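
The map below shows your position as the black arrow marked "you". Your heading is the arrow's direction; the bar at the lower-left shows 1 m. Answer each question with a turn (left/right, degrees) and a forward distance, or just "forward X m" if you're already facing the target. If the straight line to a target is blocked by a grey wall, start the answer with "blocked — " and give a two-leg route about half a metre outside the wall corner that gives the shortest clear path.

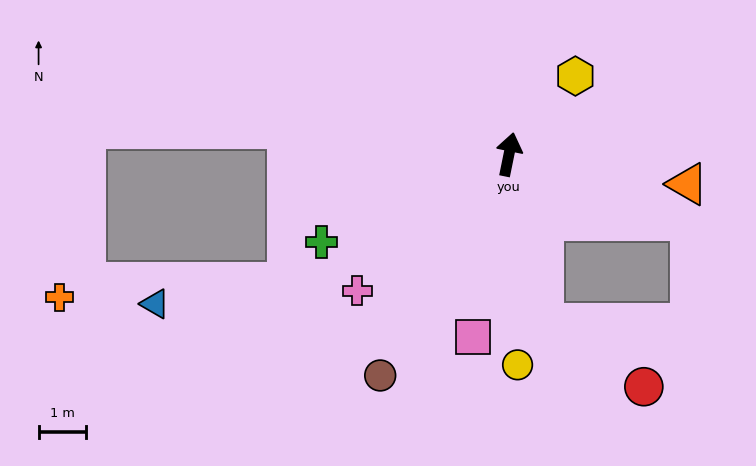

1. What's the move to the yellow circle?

turn right 166°, forward 4.5 m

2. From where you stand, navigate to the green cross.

turn left 127°, forward 4.4 m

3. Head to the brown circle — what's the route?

turn left 161°, forward 5.4 m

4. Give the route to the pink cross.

turn left 143°, forward 4.3 m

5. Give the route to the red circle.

blocked — turn right 157°, forward 3.6 m, then turn left 46°, forward 2.5 m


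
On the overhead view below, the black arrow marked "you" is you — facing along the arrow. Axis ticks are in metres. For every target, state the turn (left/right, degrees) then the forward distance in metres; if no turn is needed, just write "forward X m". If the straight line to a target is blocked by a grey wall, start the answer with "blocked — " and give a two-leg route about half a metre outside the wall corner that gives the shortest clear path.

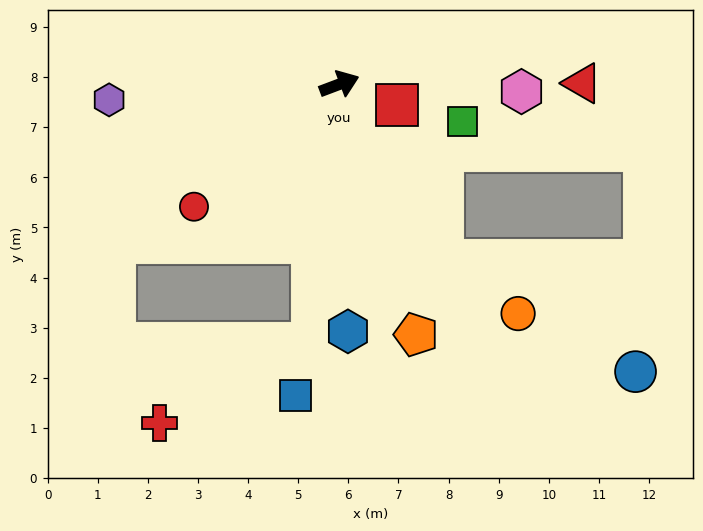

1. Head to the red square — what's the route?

turn right 41°, forward 1.2 m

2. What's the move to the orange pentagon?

turn right 94°, forward 5.2 m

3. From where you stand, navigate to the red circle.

turn right 161°, forward 3.8 m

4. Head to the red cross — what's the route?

blocked — turn right 117°, forward 5.2 m, then turn right 56°, forward 3.4 m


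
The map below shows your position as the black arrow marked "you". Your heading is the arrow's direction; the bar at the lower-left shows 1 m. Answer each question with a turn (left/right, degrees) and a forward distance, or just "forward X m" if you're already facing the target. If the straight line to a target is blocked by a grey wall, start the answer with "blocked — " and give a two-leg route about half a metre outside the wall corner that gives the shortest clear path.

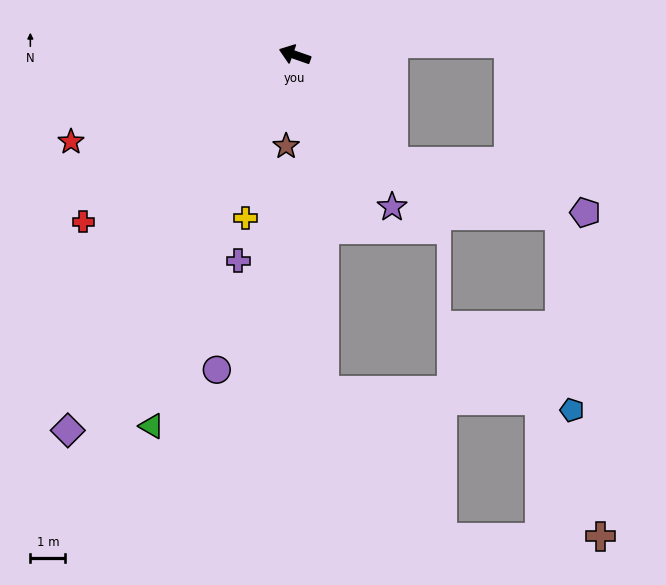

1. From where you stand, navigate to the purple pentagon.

blocked — turn left 152°, forward 4.2 m, then turn left 32°, forward 5.7 m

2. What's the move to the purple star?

turn left 142°, forward 5.2 m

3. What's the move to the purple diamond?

turn left 78°, forward 12.5 m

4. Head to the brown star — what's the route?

turn left 104°, forward 2.6 m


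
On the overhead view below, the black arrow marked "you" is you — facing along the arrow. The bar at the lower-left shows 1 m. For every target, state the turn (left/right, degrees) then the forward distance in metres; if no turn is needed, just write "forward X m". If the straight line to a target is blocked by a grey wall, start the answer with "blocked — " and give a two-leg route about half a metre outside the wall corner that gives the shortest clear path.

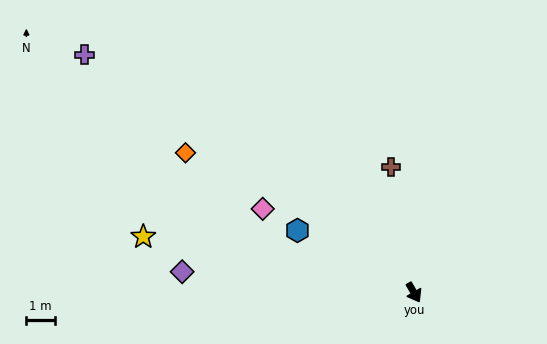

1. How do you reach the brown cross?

turn left 160°, forward 4.5 m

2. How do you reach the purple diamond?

turn right 125°, forward 8.2 m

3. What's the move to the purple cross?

turn right 156°, forward 14.3 m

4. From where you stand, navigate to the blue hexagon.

turn right 148°, forward 4.6 m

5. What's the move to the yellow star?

turn right 132°, forward 9.7 m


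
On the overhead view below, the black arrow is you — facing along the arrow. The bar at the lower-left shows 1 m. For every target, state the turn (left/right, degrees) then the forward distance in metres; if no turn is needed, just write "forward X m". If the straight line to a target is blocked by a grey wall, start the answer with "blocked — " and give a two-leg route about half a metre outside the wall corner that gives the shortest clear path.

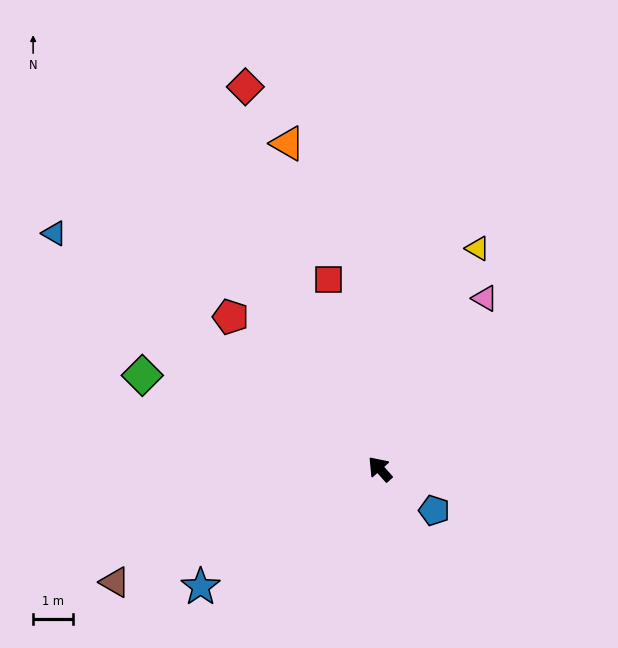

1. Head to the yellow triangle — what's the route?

turn right 66°, forward 6.1 m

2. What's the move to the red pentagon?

turn left 3°, forward 5.3 m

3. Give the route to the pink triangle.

turn right 74°, forward 5.0 m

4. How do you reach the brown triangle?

turn left 71°, forward 7.2 m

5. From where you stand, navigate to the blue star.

turn left 81°, forward 5.4 m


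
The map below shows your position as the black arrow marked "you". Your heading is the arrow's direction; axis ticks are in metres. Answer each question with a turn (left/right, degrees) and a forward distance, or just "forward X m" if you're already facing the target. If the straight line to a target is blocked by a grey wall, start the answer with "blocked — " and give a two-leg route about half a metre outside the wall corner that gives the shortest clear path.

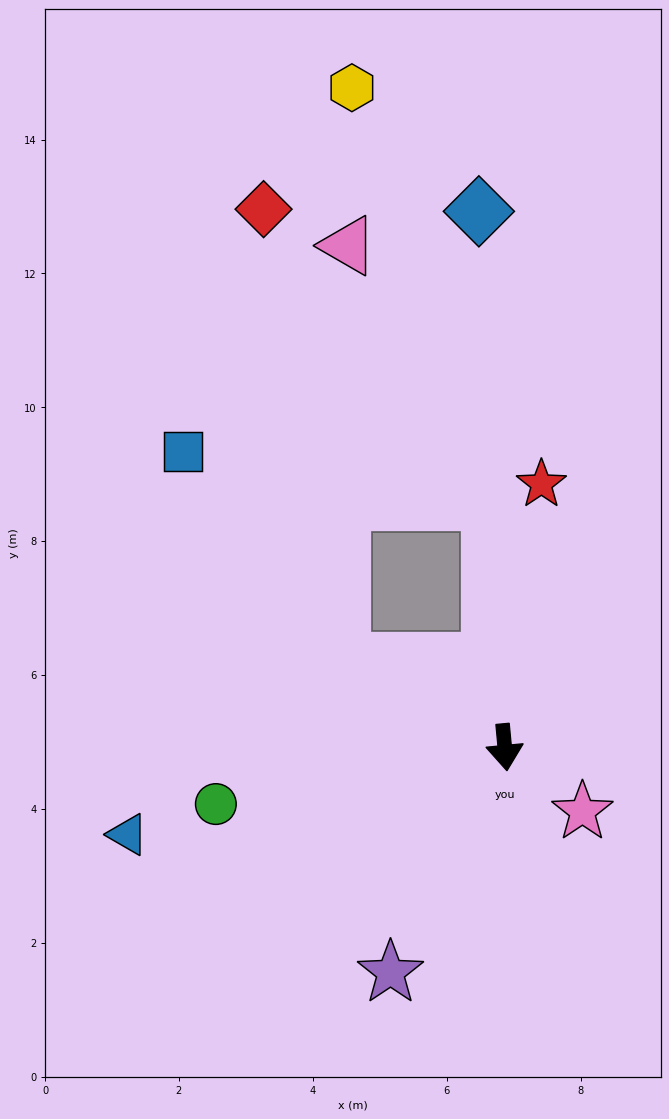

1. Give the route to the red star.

turn left 167°, forward 4.0 m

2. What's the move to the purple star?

turn right 32°, forward 3.8 m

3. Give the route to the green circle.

turn right 84°, forward 4.4 m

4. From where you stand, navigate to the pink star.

turn left 45°, forward 1.5 m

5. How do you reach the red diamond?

blocked — turn right 123°, forward 2.7 m, then turn right 52°, forward 6.9 m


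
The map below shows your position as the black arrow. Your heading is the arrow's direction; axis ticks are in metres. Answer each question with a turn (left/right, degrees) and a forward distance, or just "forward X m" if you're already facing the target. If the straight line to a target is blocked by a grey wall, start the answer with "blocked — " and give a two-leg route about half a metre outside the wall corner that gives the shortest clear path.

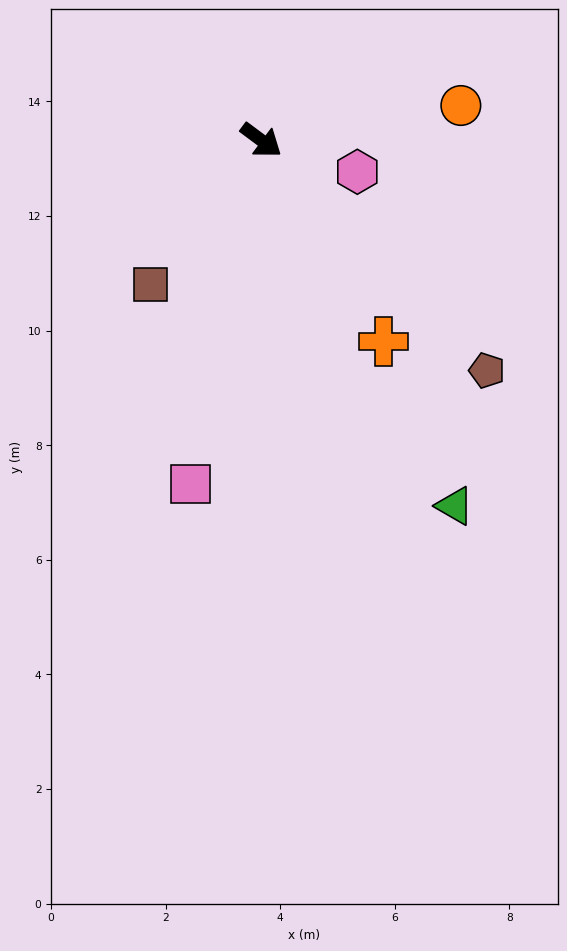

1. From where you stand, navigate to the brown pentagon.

turn right 9°, forward 5.6 m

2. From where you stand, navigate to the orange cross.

turn right 22°, forward 4.1 m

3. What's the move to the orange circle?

turn left 47°, forward 3.5 m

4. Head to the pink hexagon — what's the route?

turn left 19°, forward 1.8 m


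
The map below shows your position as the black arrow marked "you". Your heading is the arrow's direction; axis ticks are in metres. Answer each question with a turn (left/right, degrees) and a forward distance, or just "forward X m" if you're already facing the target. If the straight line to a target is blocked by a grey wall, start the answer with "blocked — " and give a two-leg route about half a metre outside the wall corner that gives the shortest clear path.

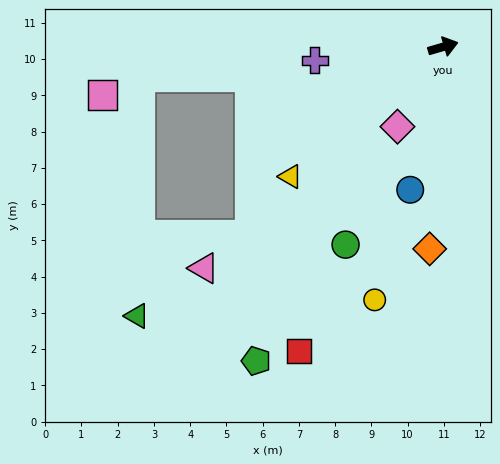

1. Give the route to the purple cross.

turn left 170°, forward 3.6 m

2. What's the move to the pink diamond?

turn right 136°, forward 2.5 m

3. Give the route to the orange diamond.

turn right 110°, forward 5.6 m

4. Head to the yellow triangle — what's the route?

turn right 156°, forward 5.5 m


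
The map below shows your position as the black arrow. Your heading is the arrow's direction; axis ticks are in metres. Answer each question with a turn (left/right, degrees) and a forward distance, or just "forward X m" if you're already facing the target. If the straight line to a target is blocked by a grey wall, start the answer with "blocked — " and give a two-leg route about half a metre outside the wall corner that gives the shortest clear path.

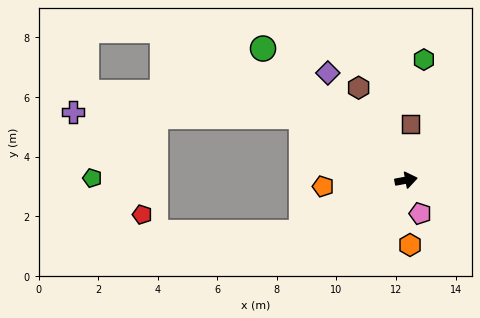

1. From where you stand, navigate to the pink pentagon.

turn right 78°, forward 1.2 m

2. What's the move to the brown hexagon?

turn left 107°, forward 3.5 m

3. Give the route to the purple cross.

blocked — turn left 138°, forward 4.1 m, then turn left 30°, forward 7.7 m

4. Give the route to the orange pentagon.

turn left 174°, forward 2.8 m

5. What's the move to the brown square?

turn left 75°, forward 1.9 m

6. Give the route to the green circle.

turn left 127°, forward 6.5 m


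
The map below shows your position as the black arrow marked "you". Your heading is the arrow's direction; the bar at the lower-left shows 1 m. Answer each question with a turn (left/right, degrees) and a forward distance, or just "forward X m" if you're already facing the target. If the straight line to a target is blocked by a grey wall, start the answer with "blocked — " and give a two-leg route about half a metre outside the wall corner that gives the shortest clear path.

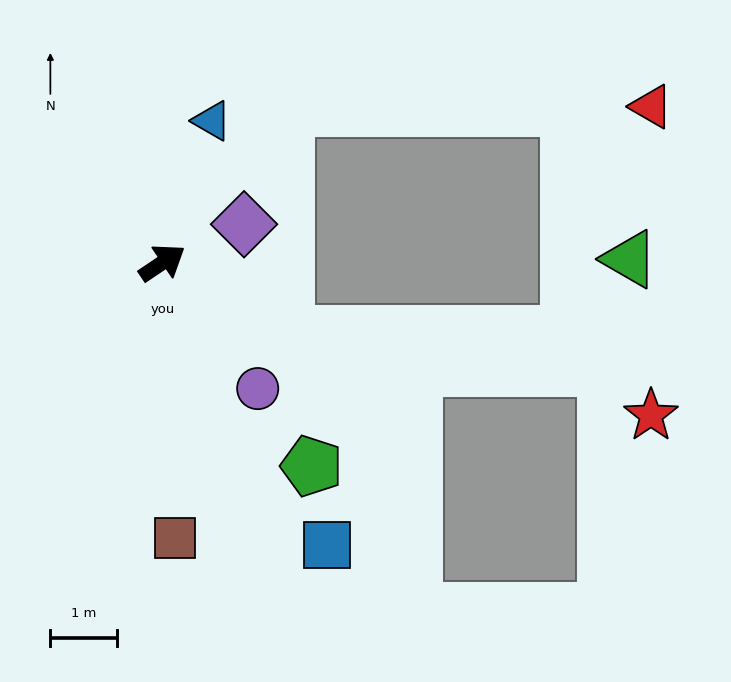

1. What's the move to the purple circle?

turn right 87°, forward 2.4 m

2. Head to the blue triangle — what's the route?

turn left 37°, forward 2.3 m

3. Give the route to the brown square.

turn right 121°, forward 4.1 m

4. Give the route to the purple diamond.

turn right 9°, forward 1.4 m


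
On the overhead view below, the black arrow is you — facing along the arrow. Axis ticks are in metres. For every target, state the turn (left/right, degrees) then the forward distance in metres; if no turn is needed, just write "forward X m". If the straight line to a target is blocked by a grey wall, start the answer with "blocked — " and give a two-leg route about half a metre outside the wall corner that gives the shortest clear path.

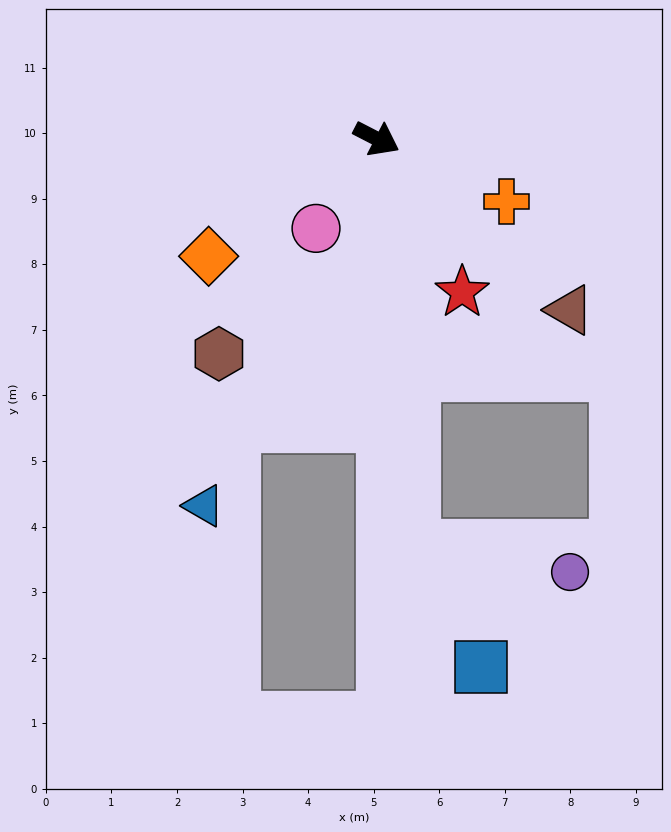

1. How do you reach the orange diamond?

turn right 118°, forward 3.1 m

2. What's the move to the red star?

turn right 34°, forward 2.7 m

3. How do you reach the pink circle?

turn right 97°, forward 1.7 m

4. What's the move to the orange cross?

forward 2.2 m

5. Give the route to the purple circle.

blocked — turn right 58°, forward 6.3 m, then turn left 76°, forward 2.4 m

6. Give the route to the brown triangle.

turn right 14°, forward 3.9 m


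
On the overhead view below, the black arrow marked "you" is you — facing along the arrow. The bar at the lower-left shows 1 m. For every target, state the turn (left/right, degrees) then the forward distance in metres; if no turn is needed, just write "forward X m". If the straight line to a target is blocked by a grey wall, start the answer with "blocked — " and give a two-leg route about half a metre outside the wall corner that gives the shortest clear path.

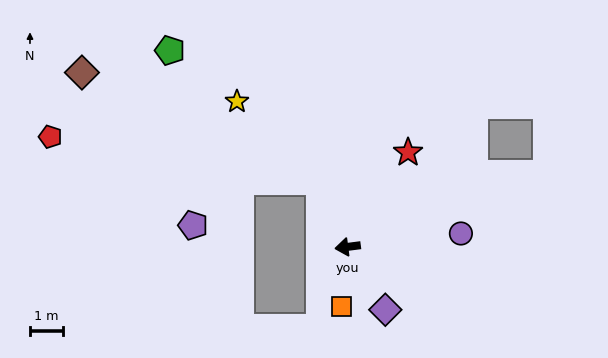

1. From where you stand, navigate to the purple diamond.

turn left 114°, forward 2.2 m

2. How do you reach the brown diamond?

blocked — turn right 75°, forward 2.2 m, then turn left 43°, forward 8.0 m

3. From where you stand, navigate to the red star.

turn right 130°, forward 3.4 m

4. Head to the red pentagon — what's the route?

blocked — turn right 75°, forward 2.2 m, then turn left 58°, forward 8.3 m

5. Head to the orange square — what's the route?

turn left 77°, forward 1.8 m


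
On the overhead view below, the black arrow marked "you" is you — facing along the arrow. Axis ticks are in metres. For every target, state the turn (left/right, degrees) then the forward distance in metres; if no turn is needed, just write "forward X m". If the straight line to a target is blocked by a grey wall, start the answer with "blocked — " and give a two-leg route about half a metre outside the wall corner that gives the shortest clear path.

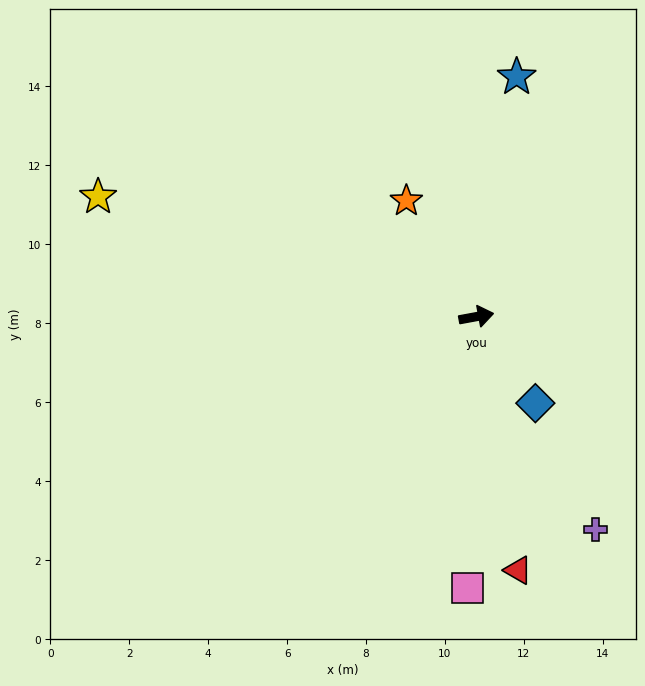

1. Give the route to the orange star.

turn left 111°, forward 3.4 m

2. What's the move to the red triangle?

turn right 91°, forward 6.5 m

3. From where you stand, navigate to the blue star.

turn left 70°, forward 6.2 m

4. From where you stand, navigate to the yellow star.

turn left 152°, forward 10.1 m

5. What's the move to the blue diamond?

turn right 66°, forward 2.7 m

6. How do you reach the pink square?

turn right 102°, forward 6.9 m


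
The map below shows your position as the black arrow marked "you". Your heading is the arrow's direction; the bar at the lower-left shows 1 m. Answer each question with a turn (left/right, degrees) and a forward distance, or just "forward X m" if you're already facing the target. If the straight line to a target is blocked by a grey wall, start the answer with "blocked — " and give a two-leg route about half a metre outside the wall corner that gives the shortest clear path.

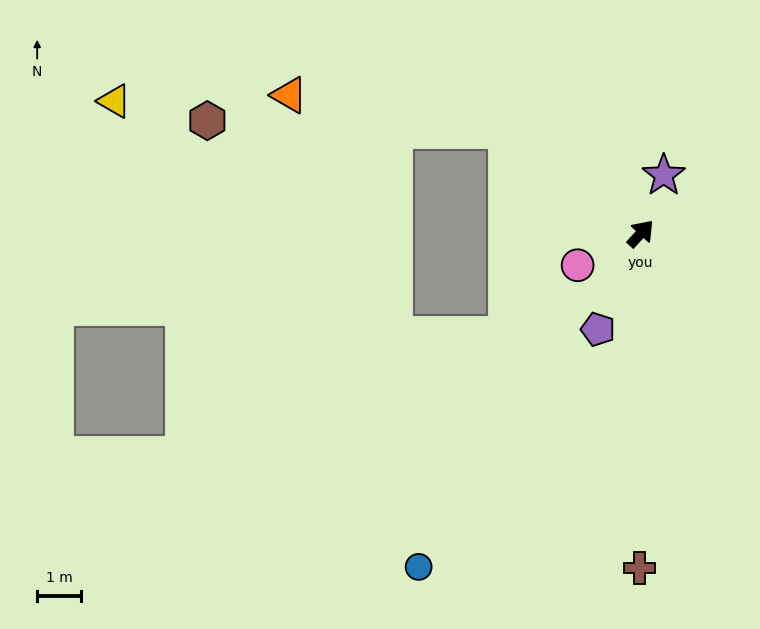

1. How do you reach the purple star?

turn left 21°, forward 1.4 m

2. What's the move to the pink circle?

turn left 159°, forward 1.6 m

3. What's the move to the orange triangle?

blocked — turn left 95°, forward 3.9 m, then turn left 28°, forward 5.1 m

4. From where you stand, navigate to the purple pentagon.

turn right 162°, forward 2.4 m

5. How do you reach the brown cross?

turn right 138°, forward 7.7 m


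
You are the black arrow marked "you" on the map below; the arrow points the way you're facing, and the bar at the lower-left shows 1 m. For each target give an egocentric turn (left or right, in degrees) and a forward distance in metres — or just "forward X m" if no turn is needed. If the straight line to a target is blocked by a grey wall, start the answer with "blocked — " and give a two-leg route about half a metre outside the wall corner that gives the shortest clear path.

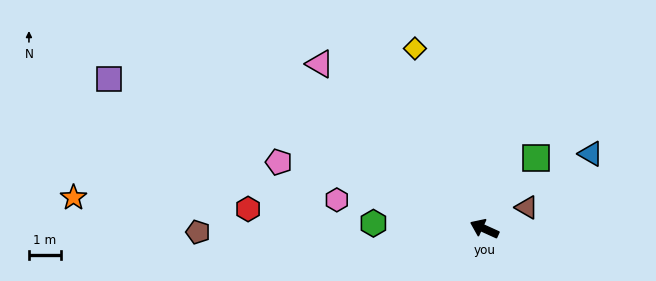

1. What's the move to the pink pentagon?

turn left 6°, forward 6.7 m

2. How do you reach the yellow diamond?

turn right 45°, forward 6.0 m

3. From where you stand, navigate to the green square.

turn right 101°, forward 2.7 m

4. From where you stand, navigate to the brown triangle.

turn right 129°, forward 1.5 m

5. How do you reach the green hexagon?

turn left 22°, forward 3.4 m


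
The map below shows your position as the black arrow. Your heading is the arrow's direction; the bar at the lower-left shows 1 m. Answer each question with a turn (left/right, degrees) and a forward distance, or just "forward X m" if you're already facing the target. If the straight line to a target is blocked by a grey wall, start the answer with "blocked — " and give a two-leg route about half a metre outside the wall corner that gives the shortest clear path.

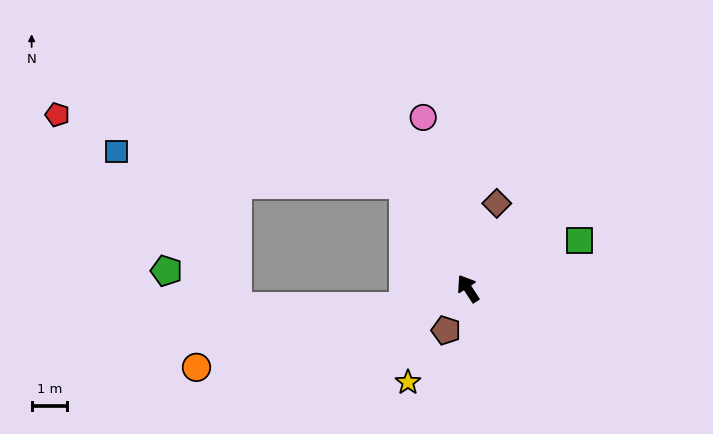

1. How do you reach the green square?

turn right 100°, forward 3.5 m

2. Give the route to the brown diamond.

turn right 52°, forward 2.6 m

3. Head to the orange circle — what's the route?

turn left 73°, forward 8.0 m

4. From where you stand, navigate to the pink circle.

turn right 18°, forward 5.0 m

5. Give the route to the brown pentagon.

turn left 119°, forward 1.3 m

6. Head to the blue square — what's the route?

blocked — forward 3.5 m, then turn left 50°, forward 8.3 m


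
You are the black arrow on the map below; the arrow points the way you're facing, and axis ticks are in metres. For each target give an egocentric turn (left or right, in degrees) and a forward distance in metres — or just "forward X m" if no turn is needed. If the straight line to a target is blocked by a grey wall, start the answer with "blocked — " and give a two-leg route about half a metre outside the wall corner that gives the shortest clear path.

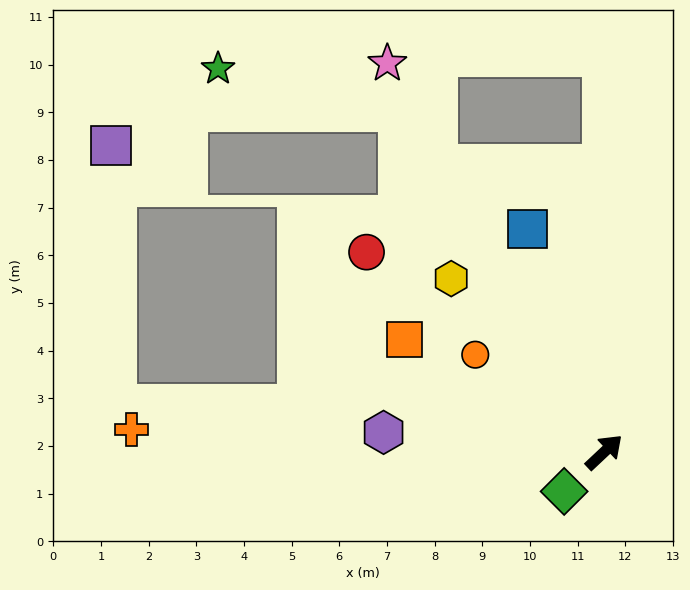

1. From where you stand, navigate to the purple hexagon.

turn left 132°, forward 4.6 m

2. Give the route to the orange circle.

turn left 100°, forward 3.4 m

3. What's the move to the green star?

blocked — turn left 78°, forward 8.3 m, then turn left 45°, forward 3.9 m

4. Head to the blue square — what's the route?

turn left 66°, forward 4.9 m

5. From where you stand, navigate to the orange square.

turn left 107°, forward 4.8 m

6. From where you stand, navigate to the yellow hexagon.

turn left 88°, forward 4.9 m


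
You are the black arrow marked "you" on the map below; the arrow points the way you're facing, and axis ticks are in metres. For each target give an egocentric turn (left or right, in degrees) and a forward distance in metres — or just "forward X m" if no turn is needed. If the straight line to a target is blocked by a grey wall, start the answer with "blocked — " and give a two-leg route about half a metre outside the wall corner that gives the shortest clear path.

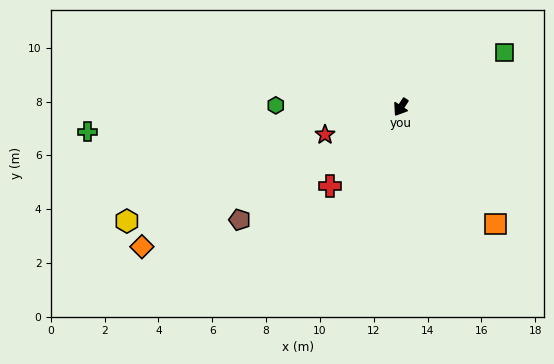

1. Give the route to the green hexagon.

turn right 58°, forward 4.6 m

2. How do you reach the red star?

turn right 37°, forward 3.0 m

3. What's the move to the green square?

turn left 151°, forward 4.4 m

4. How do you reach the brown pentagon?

turn right 22°, forward 7.3 m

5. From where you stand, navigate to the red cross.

turn right 9°, forward 3.9 m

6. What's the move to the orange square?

turn left 72°, forward 5.6 m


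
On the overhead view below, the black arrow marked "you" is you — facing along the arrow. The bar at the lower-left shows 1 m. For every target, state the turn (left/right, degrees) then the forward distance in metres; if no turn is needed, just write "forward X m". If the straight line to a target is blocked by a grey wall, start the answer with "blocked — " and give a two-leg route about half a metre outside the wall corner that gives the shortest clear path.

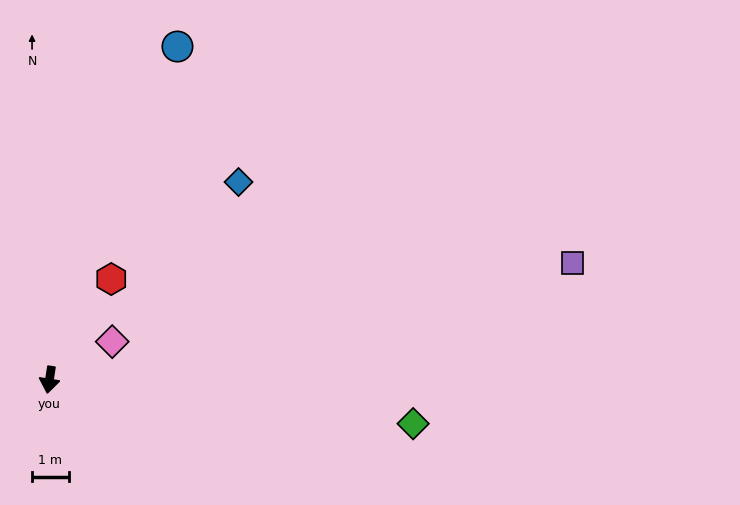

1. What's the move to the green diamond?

turn left 92°, forward 10.0 m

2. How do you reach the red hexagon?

turn left 157°, forward 3.2 m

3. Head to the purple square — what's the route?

turn left 111°, forward 14.6 m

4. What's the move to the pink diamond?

turn left 130°, forward 2.0 m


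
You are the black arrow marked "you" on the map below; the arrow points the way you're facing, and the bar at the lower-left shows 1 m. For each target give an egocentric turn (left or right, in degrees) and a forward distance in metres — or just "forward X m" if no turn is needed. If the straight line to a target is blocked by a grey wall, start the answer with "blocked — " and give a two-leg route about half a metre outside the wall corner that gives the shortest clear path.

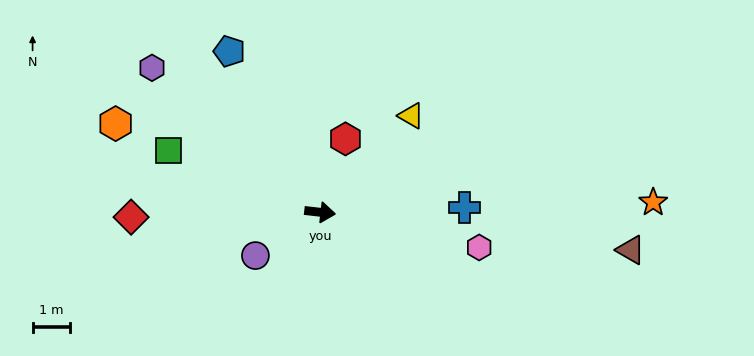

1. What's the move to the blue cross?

turn left 8°, forward 3.9 m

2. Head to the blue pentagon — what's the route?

turn left 126°, forward 5.0 m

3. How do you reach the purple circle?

turn right 140°, forward 2.1 m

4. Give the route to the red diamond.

turn right 172°, forward 5.1 m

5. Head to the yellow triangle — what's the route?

turn left 53°, forward 3.6 m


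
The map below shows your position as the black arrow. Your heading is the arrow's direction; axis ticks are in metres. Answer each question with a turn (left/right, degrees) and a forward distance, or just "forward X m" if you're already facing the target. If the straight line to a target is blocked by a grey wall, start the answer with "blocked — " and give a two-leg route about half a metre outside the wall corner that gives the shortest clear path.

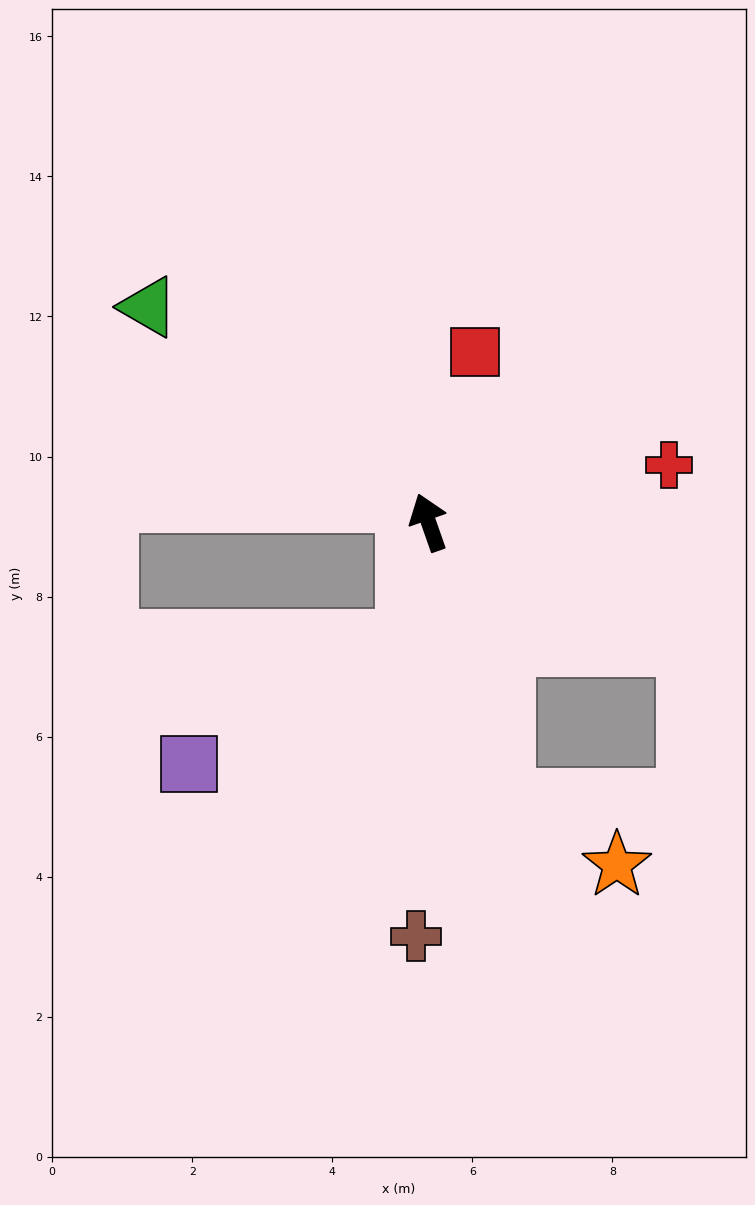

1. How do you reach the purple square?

blocked — turn left 150°, forward 1.7 m, then turn right 50°, forward 3.6 m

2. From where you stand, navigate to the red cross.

turn right 96°, forward 3.5 m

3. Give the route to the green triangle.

turn left 33°, forward 5.0 m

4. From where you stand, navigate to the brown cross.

turn left 159°, forward 5.9 m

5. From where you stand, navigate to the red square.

turn right 35°, forward 2.5 m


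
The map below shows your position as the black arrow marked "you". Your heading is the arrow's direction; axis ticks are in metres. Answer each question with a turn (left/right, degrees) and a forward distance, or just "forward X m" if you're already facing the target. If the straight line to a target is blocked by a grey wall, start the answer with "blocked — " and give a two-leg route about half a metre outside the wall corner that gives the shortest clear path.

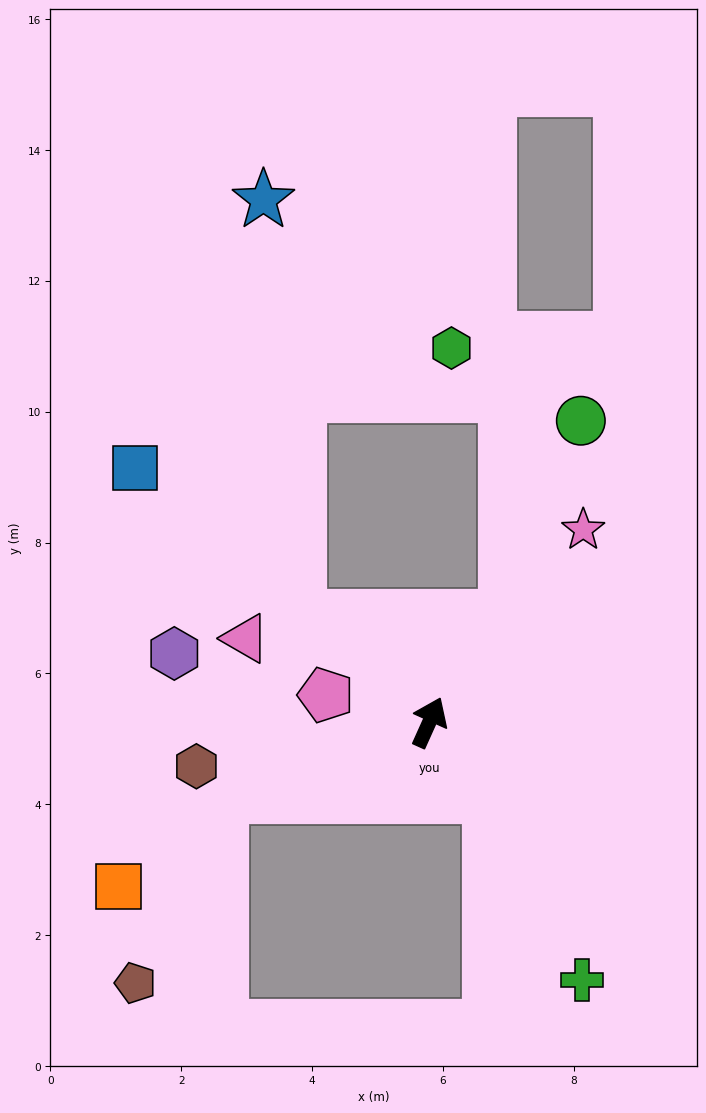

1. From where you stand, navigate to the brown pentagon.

blocked — turn left 134°, forward 3.4 m, then turn left 46°, forward 3.1 m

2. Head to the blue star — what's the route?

blocked — turn left 75°, forward 2.6 m, then turn right 46°, forward 6.4 m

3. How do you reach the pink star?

turn right 14°, forward 3.8 m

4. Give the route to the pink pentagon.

turn left 99°, forward 1.6 m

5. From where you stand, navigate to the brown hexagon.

turn left 125°, forward 3.6 m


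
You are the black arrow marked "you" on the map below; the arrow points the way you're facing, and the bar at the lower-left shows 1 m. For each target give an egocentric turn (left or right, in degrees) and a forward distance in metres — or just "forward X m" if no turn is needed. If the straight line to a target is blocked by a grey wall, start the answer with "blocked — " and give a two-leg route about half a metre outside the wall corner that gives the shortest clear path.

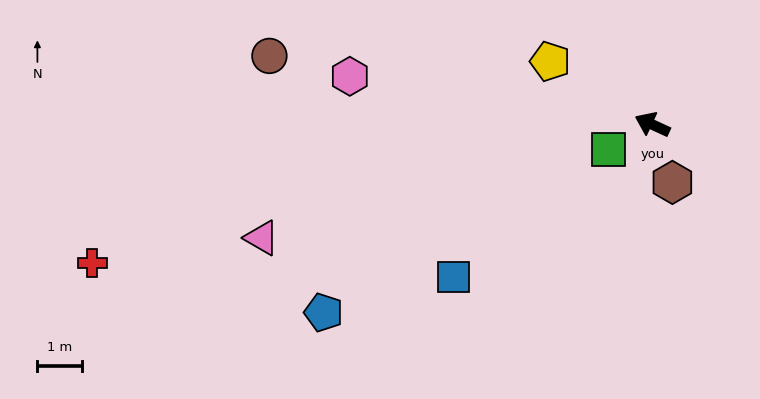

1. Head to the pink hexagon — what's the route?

turn left 16°, forward 6.8 m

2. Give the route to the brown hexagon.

turn left 134°, forward 1.4 m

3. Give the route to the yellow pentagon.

turn right 7°, forward 2.7 m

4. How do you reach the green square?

turn left 54°, forward 1.1 m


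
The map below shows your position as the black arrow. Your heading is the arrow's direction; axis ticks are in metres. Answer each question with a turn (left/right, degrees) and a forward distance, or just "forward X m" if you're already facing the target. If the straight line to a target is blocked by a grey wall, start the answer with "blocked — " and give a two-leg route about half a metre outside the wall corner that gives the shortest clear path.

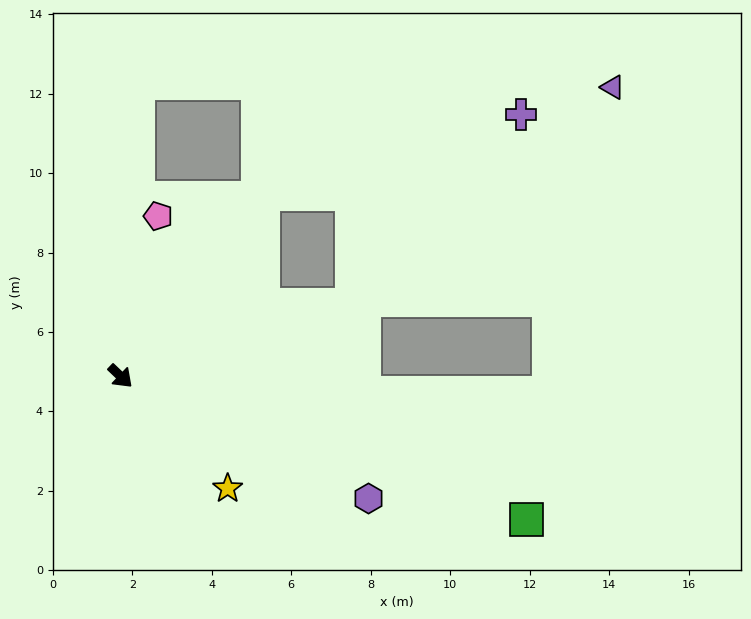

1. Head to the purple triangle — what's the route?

blocked — turn left 61°, forward 6.1 m, then turn left 22°, forward 8.5 m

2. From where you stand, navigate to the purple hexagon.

turn left 17°, forward 7.0 m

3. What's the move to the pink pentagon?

turn left 120°, forward 4.1 m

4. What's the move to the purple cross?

blocked — turn left 61°, forward 6.1 m, then turn left 31°, forward 6.4 m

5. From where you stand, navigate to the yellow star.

turn right 3°, forward 3.9 m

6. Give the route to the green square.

turn left 24°, forward 10.8 m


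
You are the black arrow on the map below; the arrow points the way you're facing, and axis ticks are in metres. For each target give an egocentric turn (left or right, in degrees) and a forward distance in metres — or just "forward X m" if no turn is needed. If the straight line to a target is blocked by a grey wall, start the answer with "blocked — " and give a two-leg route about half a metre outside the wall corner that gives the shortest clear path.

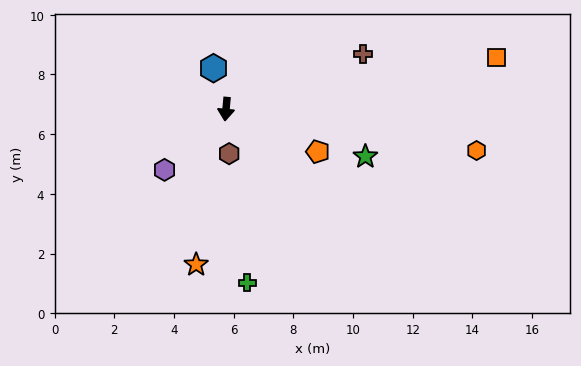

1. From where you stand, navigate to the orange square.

turn left 106°, forward 9.2 m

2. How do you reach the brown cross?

turn left 117°, forward 5.0 m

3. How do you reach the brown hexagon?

turn left 9°, forward 1.5 m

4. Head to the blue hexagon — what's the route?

turn right 158°, forward 1.4 m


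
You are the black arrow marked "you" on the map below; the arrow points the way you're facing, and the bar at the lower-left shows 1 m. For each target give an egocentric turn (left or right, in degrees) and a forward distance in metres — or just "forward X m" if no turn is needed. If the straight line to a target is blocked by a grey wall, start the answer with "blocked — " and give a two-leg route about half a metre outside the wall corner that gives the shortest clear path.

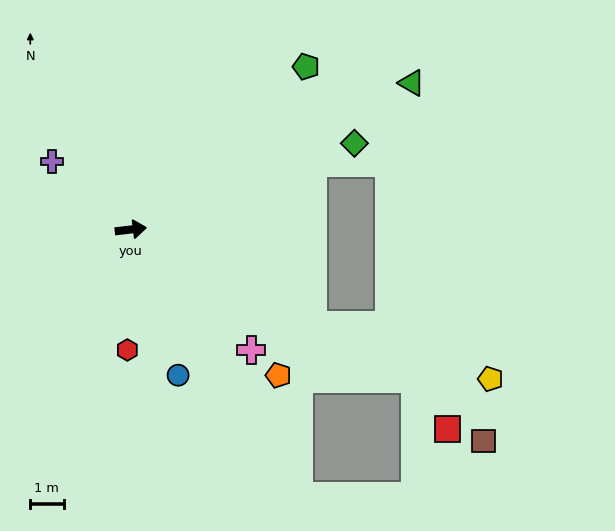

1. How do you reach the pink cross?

turn right 52°, forward 5.1 m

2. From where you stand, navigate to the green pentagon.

turn left 36°, forward 7.2 m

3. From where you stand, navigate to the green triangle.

turn left 21°, forward 9.5 m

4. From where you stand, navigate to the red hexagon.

turn right 98°, forward 3.6 m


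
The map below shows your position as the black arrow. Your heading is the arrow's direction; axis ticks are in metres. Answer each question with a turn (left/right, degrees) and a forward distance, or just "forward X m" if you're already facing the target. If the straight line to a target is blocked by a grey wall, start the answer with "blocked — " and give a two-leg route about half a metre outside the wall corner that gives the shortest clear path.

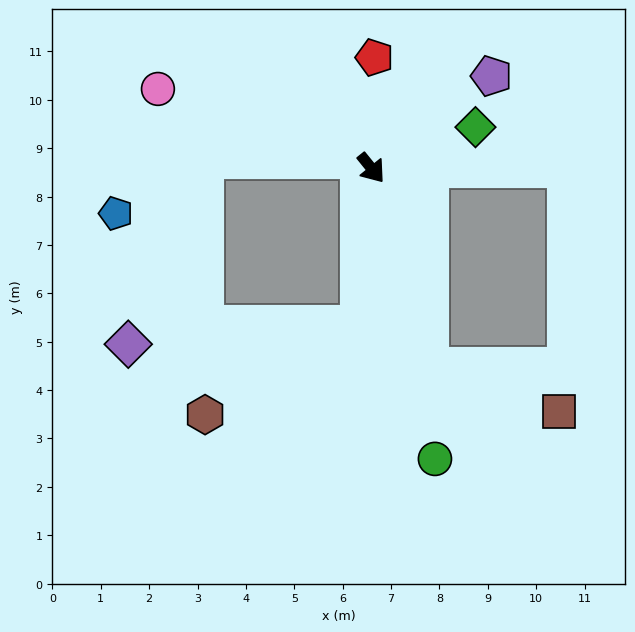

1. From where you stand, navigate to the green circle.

turn right 27°, forward 6.2 m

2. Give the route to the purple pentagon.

turn left 89°, forward 3.1 m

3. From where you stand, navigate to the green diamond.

turn left 73°, forward 2.3 m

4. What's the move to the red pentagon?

turn left 139°, forward 2.3 m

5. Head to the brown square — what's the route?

blocked — turn right 23°, forward 4.3 m, then turn left 56°, forward 2.9 m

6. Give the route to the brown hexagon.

blocked — turn right 43°, forward 3.3 m, then turn right 56°, forward 3.7 m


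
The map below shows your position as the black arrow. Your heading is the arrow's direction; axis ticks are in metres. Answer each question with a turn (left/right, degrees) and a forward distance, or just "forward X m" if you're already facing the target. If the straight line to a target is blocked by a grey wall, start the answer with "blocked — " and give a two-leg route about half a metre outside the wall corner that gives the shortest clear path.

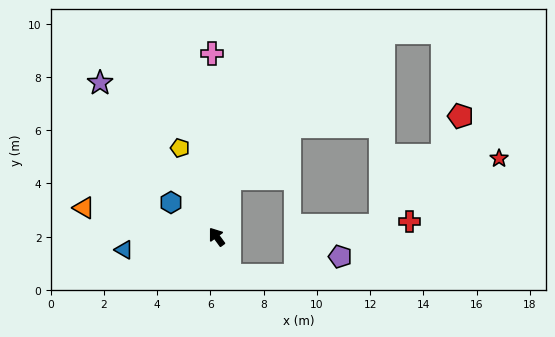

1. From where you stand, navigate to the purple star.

forward 7.2 m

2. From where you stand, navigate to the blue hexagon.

turn left 17°, forward 2.1 m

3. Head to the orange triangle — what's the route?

turn left 41°, forward 5.1 m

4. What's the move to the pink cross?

turn right 35°, forward 6.9 m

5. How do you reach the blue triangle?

turn left 62°, forward 3.5 m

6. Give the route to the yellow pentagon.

turn right 14°, forward 3.6 m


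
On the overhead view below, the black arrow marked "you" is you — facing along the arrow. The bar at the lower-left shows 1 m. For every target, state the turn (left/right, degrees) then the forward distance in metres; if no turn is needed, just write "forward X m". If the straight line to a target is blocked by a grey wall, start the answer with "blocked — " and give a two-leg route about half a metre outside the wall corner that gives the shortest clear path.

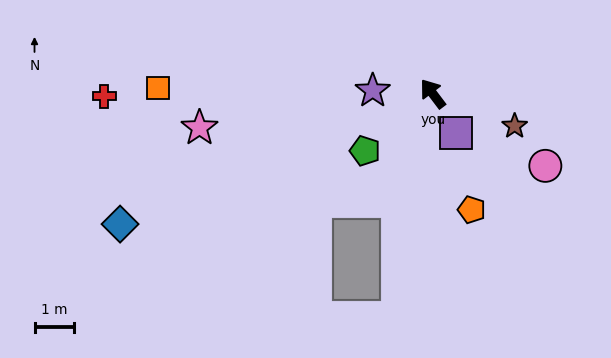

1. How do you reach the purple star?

turn left 50°, forward 1.5 m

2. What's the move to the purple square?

turn left 174°, forward 1.2 m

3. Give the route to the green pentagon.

turn left 93°, forward 2.3 m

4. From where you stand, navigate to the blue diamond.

turn left 76°, forward 8.6 m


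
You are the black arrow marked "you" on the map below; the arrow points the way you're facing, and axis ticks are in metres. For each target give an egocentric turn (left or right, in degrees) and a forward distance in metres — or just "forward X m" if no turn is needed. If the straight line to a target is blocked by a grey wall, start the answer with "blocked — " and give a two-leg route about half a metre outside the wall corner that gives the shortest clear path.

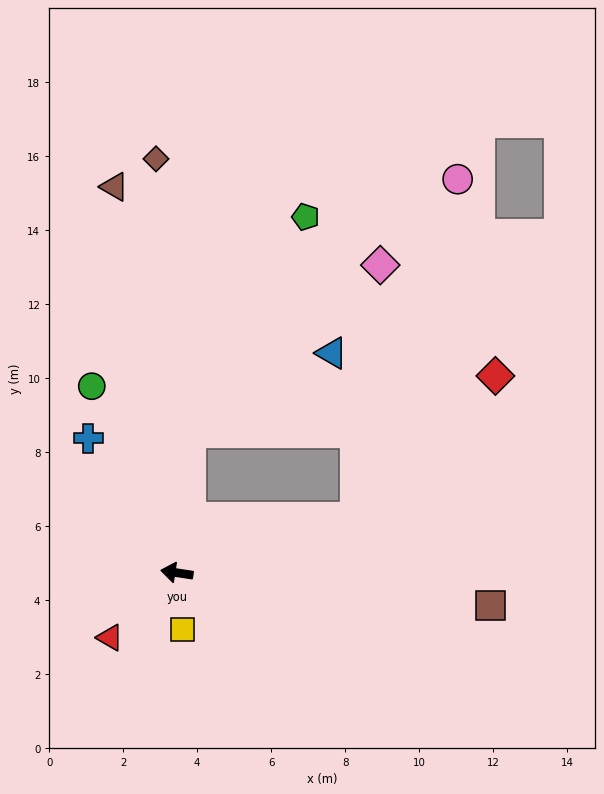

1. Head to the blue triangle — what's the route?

blocked — turn right 87°, forward 3.8 m, then turn right 55°, forward 4.4 m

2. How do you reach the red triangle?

turn left 53°, forward 2.5 m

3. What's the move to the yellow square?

turn left 104°, forward 1.5 m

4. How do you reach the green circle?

turn right 57°, forward 5.5 m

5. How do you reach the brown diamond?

turn right 78°, forward 11.2 m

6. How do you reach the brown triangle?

turn right 72°, forward 10.6 m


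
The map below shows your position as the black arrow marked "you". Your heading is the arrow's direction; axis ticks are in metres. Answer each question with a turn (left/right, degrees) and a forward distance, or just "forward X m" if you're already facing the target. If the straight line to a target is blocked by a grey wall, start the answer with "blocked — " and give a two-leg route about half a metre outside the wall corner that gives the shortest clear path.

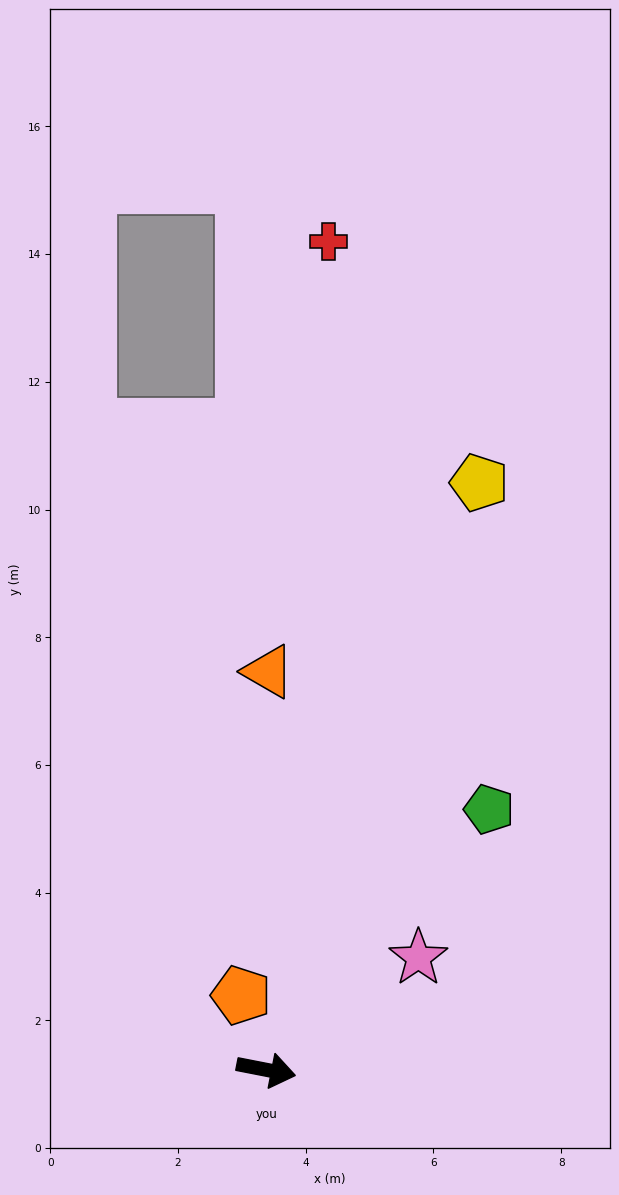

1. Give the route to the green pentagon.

turn left 61°, forward 5.4 m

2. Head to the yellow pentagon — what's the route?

turn left 81°, forward 9.8 m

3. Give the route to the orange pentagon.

turn left 120°, forward 1.2 m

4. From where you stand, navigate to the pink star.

turn left 47°, forward 3.0 m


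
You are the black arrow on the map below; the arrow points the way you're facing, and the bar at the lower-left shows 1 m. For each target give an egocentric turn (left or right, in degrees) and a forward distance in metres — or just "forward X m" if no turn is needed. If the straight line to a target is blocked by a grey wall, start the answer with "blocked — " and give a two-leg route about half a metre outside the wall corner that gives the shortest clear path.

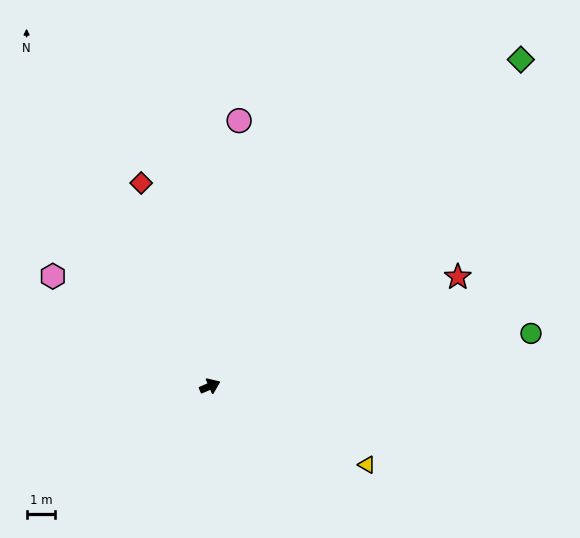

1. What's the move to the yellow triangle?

turn right 50°, forward 6.1 m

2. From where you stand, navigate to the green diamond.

turn left 23°, forward 15.7 m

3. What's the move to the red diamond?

turn left 85°, forward 7.5 m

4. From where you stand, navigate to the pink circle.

turn left 60°, forward 9.3 m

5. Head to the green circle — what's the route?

turn right 14°, forward 11.3 m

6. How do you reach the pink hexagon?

turn left 122°, forward 6.7 m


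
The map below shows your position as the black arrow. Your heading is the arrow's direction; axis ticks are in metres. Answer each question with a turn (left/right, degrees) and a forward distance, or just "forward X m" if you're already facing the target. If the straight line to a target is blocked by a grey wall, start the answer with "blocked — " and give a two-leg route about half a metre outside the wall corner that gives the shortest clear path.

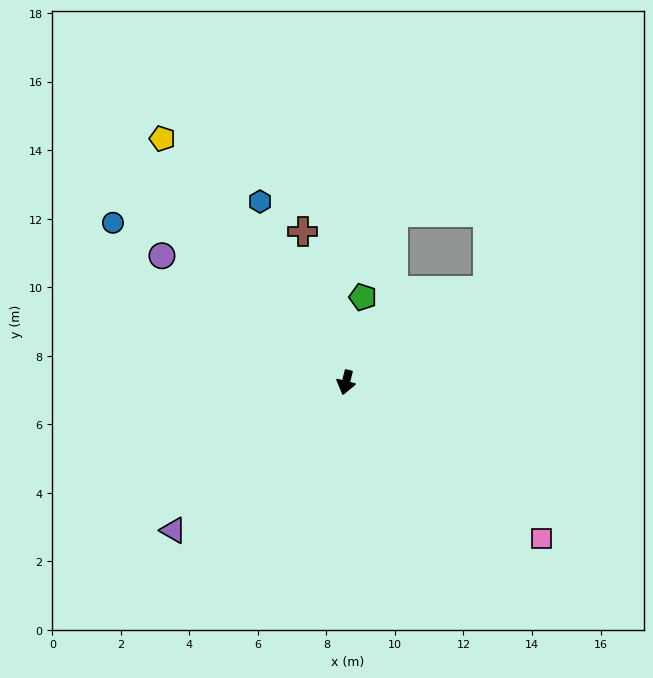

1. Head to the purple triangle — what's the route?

turn right 36°, forward 6.6 m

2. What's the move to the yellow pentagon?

turn right 129°, forward 8.9 m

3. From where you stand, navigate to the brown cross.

turn right 150°, forward 4.6 m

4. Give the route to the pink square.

turn left 65°, forward 7.3 m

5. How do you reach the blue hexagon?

turn right 141°, forward 5.8 m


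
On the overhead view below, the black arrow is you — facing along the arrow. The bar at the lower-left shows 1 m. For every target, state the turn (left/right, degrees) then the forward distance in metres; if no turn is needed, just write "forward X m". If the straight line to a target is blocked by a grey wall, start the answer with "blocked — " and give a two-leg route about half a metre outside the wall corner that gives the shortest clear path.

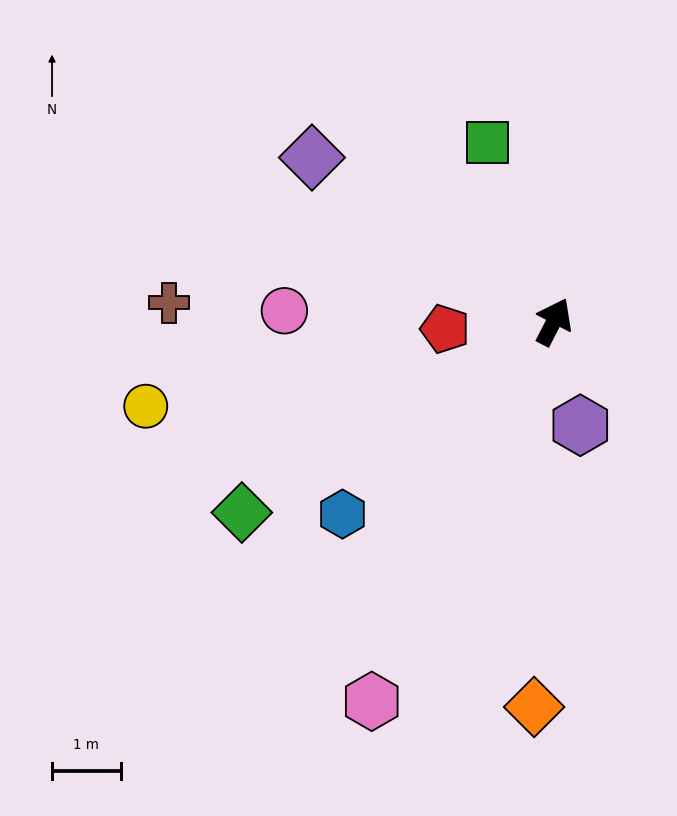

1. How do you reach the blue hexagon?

turn left 160°, forward 4.2 m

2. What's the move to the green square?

turn left 48°, forward 2.8 m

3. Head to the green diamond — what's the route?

turn left 149°, forward 5.3 m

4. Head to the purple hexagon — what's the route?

turn right 138°, forward 1.6 m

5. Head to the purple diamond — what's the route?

turn left 83°, forward 4.3 m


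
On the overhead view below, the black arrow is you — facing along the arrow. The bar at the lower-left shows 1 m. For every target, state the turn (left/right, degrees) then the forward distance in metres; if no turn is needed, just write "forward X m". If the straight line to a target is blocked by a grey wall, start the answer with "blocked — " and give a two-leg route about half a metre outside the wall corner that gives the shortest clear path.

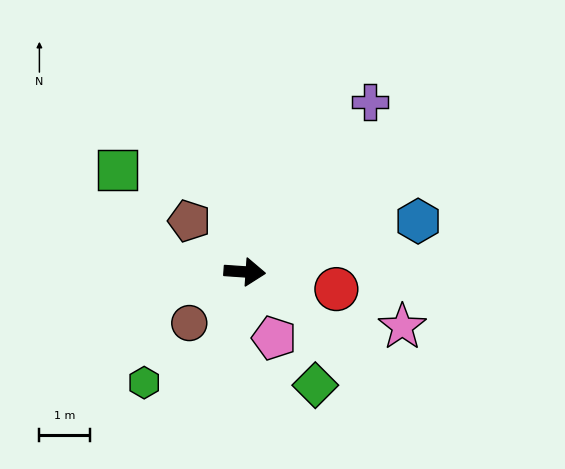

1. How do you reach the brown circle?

turn right 133°, forward 1.5 m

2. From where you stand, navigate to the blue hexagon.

turn left 20°, forward 3.5 m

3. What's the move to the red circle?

turn right 7°, forward 1.8 m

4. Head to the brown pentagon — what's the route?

turn left 141°, forward 1.5 m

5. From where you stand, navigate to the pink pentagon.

turn right 62°, forward 1.4 m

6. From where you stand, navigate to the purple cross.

turn left 58°, forward 4.1 m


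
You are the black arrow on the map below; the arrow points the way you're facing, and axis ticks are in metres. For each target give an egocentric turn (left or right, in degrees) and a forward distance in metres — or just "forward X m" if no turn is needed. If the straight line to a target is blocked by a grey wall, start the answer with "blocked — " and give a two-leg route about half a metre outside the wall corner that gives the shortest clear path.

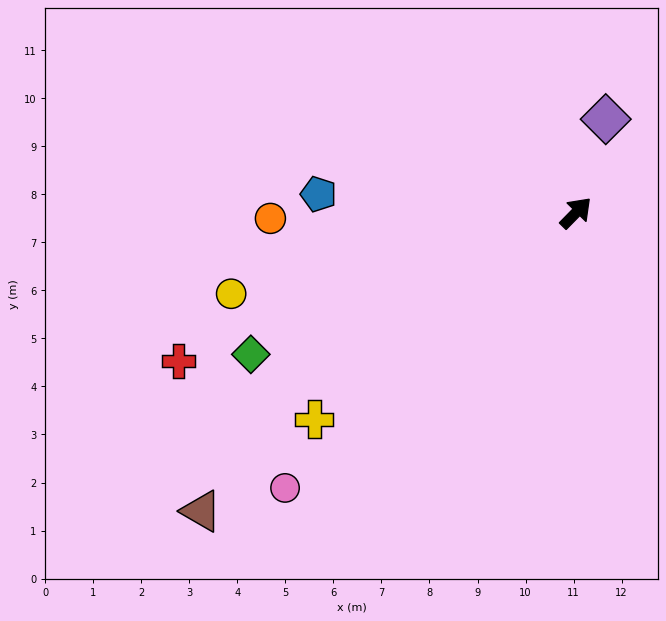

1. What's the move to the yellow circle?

turn left 148°, forward 7.4 m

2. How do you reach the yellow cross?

turn left 173°, forward 6.9 m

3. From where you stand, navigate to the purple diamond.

turn left 27°, forward 2.0 m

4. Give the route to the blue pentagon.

turn left 130°, forward 5.4 m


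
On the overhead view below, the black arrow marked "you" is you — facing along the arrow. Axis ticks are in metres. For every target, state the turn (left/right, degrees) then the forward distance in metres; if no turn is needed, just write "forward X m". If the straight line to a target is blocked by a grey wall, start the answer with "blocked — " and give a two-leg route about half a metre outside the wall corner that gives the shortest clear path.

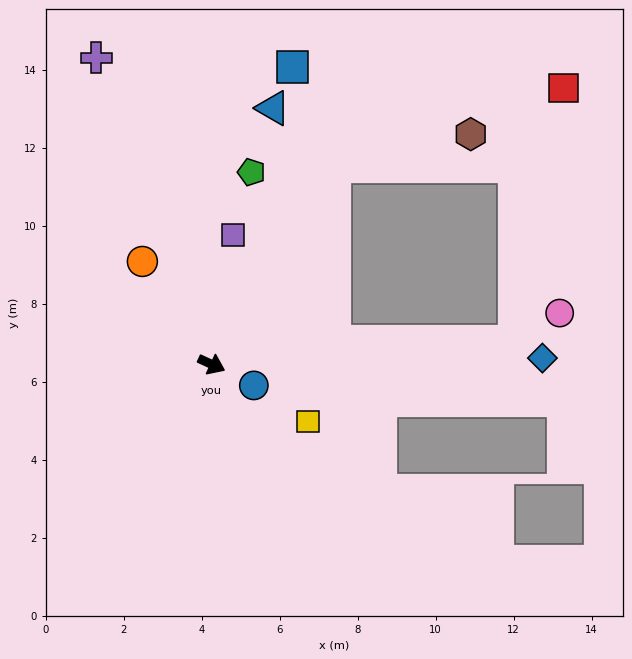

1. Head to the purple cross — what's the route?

turn left 135°, forward 8.4 m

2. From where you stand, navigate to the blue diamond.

turn left 26°, forward 8.5 m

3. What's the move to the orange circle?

turn left 149°, forward 3.2 m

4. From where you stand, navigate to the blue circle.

forward 1.2 m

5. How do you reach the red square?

blocked — turn left 29°, forward 7.8 m, then turn left 75°, forward 6.6 m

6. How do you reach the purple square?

turn left 105°, forward 3.4 m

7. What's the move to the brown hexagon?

blocked — turn left 83°, forward 6.0 m, then turn right 45°, forward 3.6 m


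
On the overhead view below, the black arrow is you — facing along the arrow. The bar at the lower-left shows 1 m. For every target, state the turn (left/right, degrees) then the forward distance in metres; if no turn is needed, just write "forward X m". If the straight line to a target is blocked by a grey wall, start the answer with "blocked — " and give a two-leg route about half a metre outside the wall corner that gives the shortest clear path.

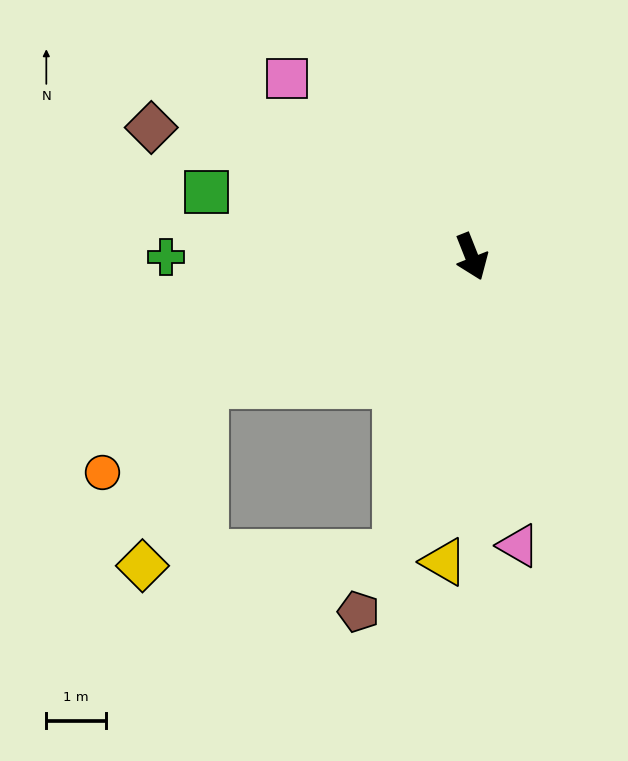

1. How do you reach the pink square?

turn right 156°, forward 4.3 m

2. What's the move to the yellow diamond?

blocked — turn right 86°, forward 5.0 m, then turn left 46°, forward 3.2 m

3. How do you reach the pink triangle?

turn right 12°, forward 4.9 m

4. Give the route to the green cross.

turn right 112°, forward 5.1 m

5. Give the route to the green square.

turn right 125°, forward 4.6 m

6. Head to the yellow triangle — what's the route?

turn right 27°, forward 5.1 m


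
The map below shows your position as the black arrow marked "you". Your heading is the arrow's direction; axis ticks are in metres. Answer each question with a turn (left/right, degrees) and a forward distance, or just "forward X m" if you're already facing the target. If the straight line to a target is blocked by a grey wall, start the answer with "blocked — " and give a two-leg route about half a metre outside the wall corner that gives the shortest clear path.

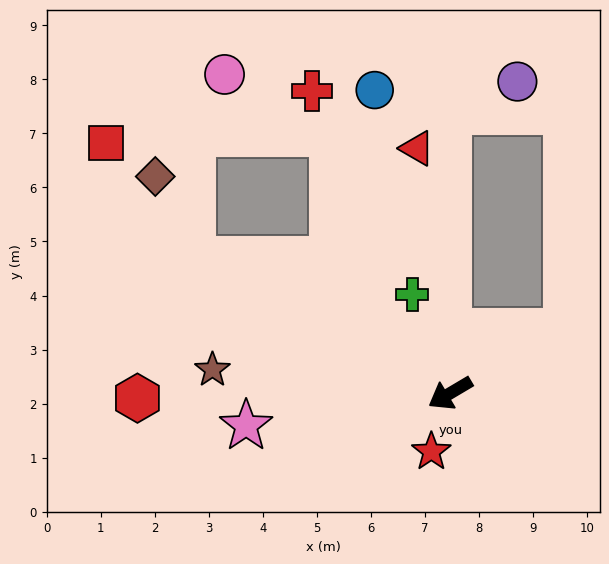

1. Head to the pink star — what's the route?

turn right 22°, forward 3.8 m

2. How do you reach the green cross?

turn right 100°, forward 2.0 m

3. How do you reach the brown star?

turn right 36°, forward 4.4 m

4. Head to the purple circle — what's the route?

blocked — turn right 120°, forward 5.2 m, then turn right 67°, forward 1.4 m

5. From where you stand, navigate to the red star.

turn left 41°, forward 1.1 m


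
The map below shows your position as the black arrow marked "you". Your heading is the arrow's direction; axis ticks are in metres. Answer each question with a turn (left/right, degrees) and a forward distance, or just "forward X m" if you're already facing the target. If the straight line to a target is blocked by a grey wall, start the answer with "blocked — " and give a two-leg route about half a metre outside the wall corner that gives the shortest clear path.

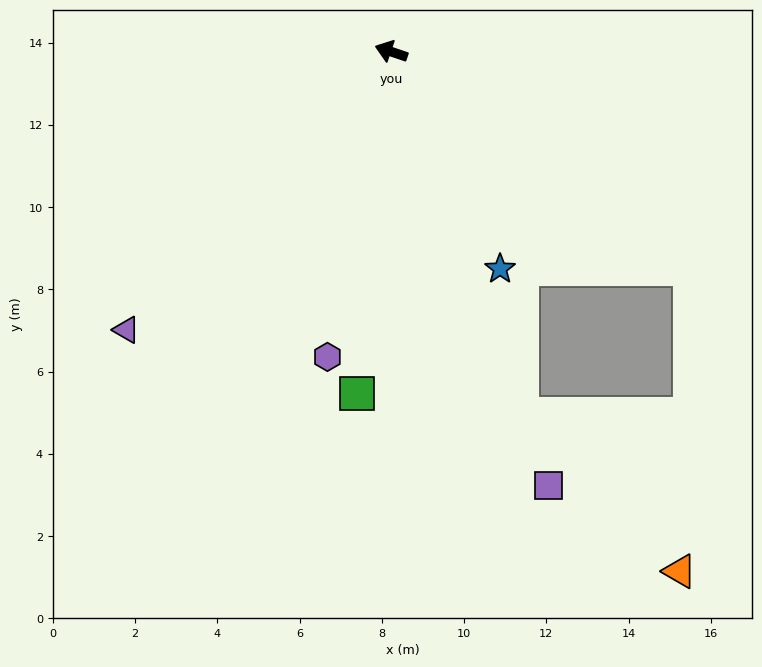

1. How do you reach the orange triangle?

blocked — turn left 128°, forward 9.4 m, then turn left 26°, forward 5.4 m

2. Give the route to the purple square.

turn left 129°, forward 11.2 m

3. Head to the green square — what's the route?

turn left 103°, forward 8.3 m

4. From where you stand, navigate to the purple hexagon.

turn left 97°, forward 7.6 m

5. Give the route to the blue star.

turn left 135°, forward 5.9 m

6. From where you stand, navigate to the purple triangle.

turn left 65°, forward 9.3 m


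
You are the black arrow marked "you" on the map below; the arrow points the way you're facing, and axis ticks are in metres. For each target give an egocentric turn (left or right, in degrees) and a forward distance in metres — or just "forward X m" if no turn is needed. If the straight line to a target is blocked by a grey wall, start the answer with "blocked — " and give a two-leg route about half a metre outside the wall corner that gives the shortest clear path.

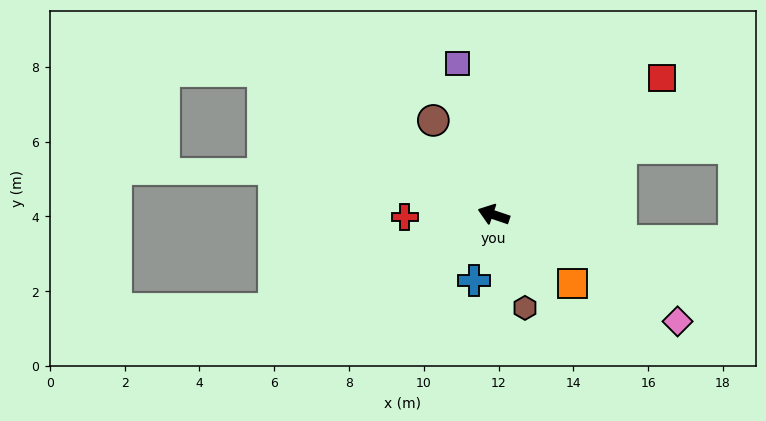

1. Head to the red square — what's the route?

turn right 122°, forward 5.8 m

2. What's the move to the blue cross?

turn left 92°, forward 1.8 m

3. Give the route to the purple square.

turn right 58°, forward 4.2 m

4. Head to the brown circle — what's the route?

turn right 39°, forward 3.0 m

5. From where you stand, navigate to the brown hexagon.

turn left 127°, forward 2.6 m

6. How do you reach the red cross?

turn left 20°, forward 2.4 m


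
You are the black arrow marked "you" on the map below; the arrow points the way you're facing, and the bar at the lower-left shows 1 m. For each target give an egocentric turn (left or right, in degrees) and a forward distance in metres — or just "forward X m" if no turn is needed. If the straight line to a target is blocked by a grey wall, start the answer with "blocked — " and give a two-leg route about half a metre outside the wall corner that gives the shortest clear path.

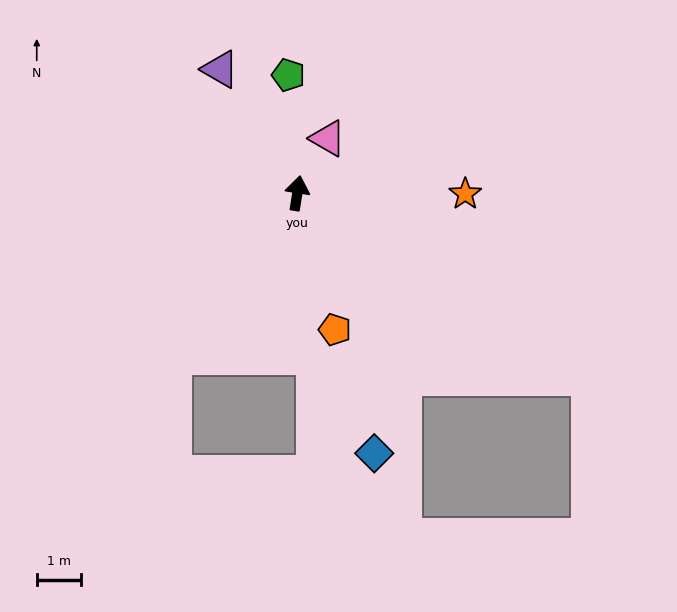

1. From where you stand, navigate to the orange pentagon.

turn right 156°, forward 3.2 m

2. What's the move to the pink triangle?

turn right 20°, forward 1.4 m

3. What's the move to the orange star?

turn right 81°, forward 3.8 m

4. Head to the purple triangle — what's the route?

turn left 41°, forward 3.3 m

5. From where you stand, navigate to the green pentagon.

turn left 13°, forward 2.7 m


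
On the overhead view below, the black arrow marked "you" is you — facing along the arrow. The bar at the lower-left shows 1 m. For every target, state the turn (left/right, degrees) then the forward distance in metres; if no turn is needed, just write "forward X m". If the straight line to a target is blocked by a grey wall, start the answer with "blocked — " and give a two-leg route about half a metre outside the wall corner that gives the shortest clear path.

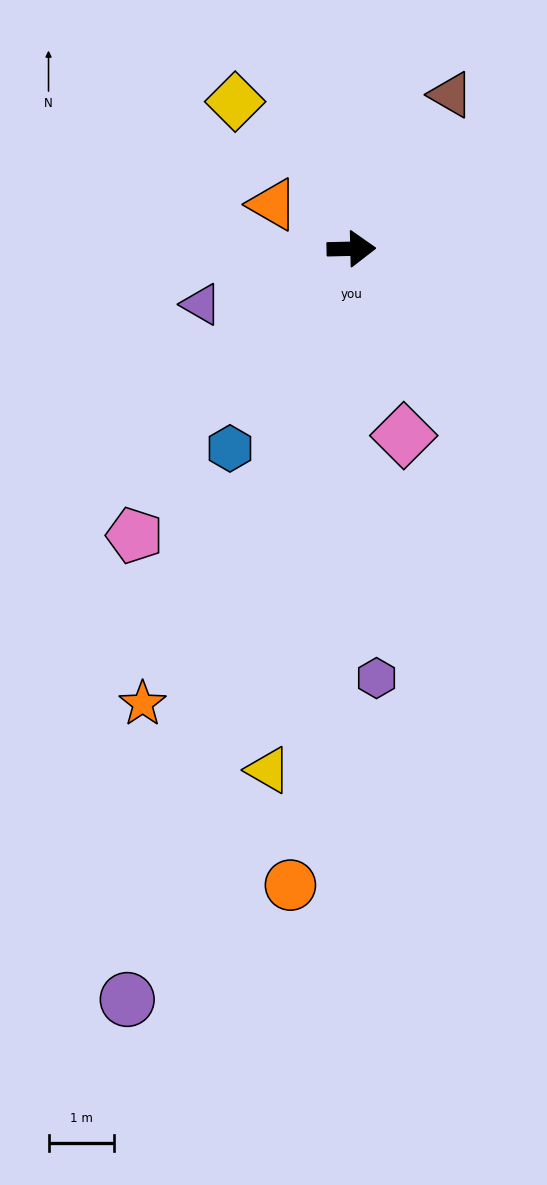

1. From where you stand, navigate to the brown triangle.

turn left 56°, forward 2.8 m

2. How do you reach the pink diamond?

turn right 76°, forward 3.0 m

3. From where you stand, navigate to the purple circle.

turn right 108°, forward 12.0 m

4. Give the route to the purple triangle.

turn right 161°, forward 2.5 m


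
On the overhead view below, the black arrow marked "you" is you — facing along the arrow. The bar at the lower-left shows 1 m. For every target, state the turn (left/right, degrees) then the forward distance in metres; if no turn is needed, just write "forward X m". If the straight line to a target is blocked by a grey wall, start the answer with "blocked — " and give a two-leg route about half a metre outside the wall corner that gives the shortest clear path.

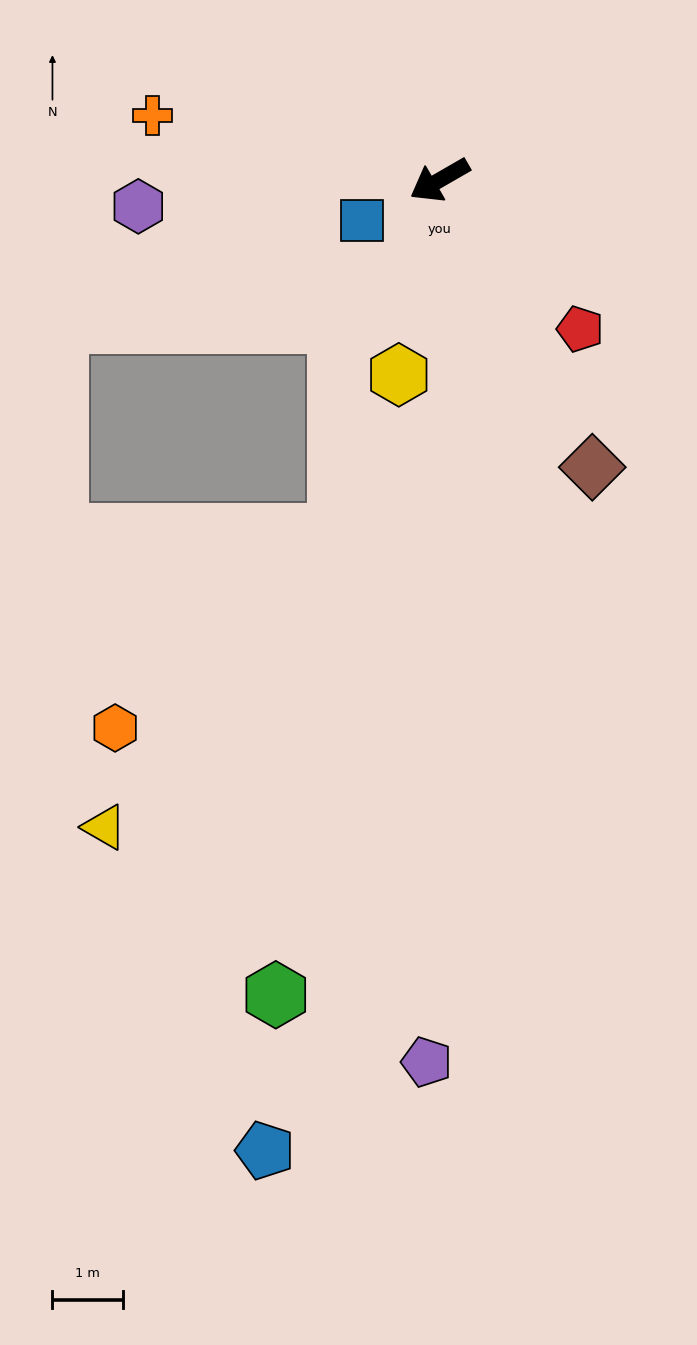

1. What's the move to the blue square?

turn right 3°, forward 1.2 m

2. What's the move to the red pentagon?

turn left 103°, forward 2.9 m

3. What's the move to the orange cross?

turn right 43°, forward 4.2 m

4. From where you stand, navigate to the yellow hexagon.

turn left 48°, forward 2.8 m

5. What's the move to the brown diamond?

turn left 88°, forward 4.6 m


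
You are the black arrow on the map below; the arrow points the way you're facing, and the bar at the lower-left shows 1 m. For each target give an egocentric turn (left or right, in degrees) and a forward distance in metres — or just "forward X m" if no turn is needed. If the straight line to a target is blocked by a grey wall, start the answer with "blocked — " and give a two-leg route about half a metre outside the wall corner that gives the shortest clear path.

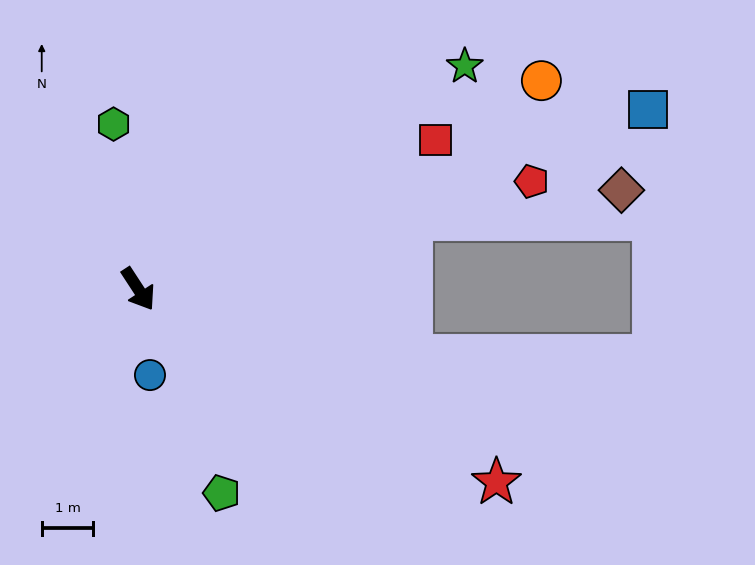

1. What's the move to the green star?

turn left 91°, forward 7.7 m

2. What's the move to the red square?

turn left 83°, forward 6.4 m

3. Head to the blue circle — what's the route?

turn right 25°, forward 1.7 m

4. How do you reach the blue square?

turn left 76°, forward 10.5 m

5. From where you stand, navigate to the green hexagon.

turn left 155°, forward 3.2 m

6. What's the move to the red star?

turn left 29°, forward 7.9 m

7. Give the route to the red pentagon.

turn left 72°, forward 7.9 m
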